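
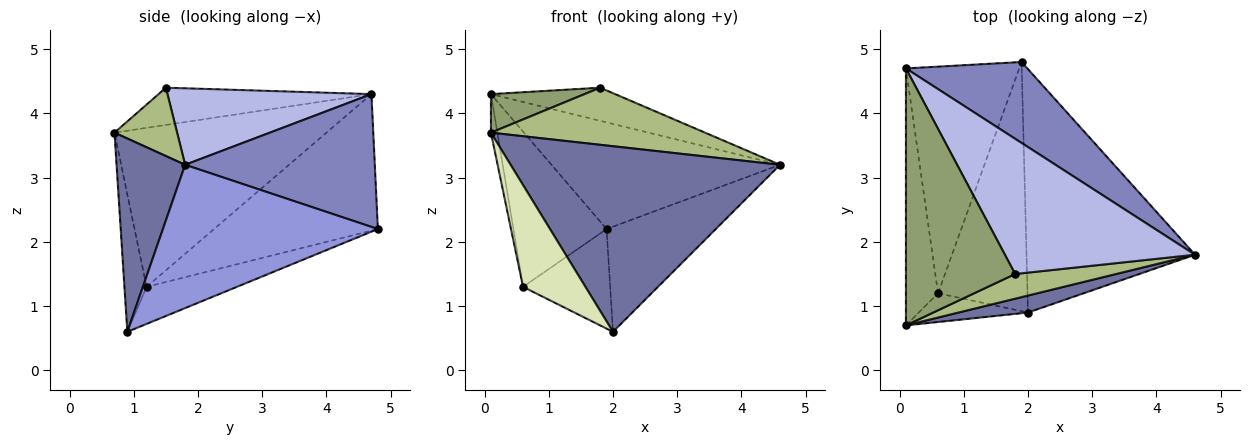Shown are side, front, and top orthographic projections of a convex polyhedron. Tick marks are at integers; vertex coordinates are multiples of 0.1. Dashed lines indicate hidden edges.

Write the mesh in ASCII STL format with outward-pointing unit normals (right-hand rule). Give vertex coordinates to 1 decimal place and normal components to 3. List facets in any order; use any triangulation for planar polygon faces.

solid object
 facet normal 0.246 -0.965 0.088
  outer loop
   vertex 2.0 0.9 0.6
   vertex 4.6 1.8 3.2
   vertex 0.1 0.7 3.7
  endloop
 endfacet
 facet normal 0.551 0.664 0.504
  outer loop
   vertex 1.9 4.8 2.2
   vertex 0.1 4.7 4.3
   vertex 4.6 1.8 3.2
  endloop
 endfacet
 facet normal 0.615 0.313 -0.724
  outer loop
   vertex 1.9 4.8 2.2
   vertex 4.6 1.8 3.2
   vertex 2.0 0.9 0.6
  endloop
 endfacet
 facet normal 0.364 0.222 0.905
  outer loop
   vertex 1.8 1.5 4.4
   vertex 4.6 1.8 3.2
   vertex 0.1 4.7 4.3
  endloop
 endfacet
 facet normal -0.320 -0.141 0.937
  outer loop
   vertex 1.8 1.5 4.4
   vertex 0.1 4.7 4.3
   vertex 0.1 0.7 3.7
  endloop
 endfacet
 facet normal 0.259 -0.886 0.383
  outer loop
   vertex 1.8 1.5 4.4
   vertex 0.1 0.7 3.7
   vertex 4.6 1.8 3.2
  endloop
 endfacet
 facet normal -0.980 0.030 -0.198
  outer loop
   vertex 0.6 1.2 1.3
   vertex 0.1 0.7 3.7
   vertex 0.1 4.7 4.3
  endloop
 endfacet
 facet normal -0.324 -0.911 -0.257
  outer loop
   vertex 0.6 1.2 1.3
   vertex 2.0 0.9 0.6
   vertex 0.1 0.7 3.7
  endloop
 endfacet
 facet normal -0.705 0.401 -0.585
  outer loop
   vertex 0.6 1.2 1.3
   vertex 0.1 4.7 4.3
   vertex 1.9 4.8 2.2
  endloop
 endfacet
 facet normal -0.359 0.346 -0.867
  outer loop
   vertex 0.6 1.2 1.3
   vertex 1.9 4.8 2.2
   vertex 2.0 0.9 0.6
  endloop
 endfacet
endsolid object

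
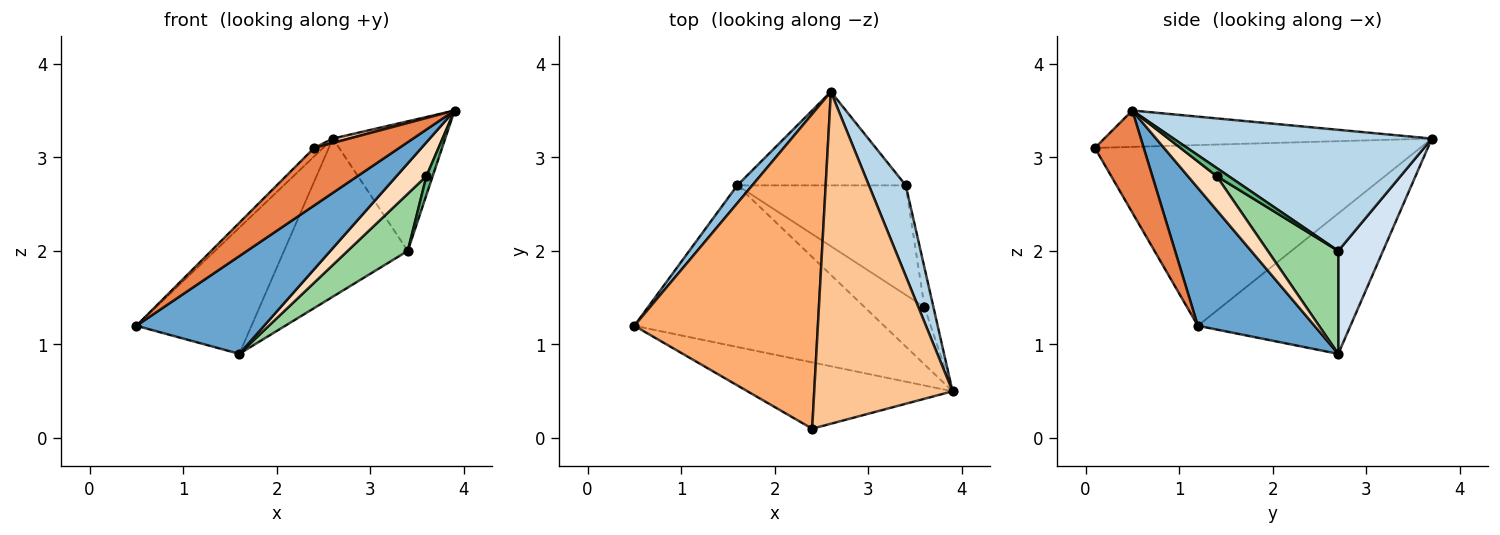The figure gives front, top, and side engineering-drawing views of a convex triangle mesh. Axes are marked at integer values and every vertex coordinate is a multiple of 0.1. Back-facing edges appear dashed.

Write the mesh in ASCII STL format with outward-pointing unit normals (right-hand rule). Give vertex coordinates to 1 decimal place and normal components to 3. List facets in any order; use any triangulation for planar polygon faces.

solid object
 facet normal 0.427 -0.468 -0.774
  outer loop
   vertex 1.6 2.7 0.9
   vertex 3.9 0.5 3.5
   vertex 0.5 1.2 1.2
  endloop
 endfacet
 facet normal -0.795 0.600 0.085
  outer loop
   vertex 1.6 2.7 0.9
   vertex 0.5 1.2 1.2
   vertex 2.6 3.7 3.2
  endloop
 endfacet
 facet normal 0.883 0.384 0.269
  outer loop
   vertex 3.4 2.7 2.0
   vertex 2.6 3.7 3.2
   vertex 3.9 0.5 3.5
  endloop
 endfacet
 facet normal 0.297 0.822 -0.486
  outer loop
   vertex 3.4 2.7 2.0
   vertex 1.6 2.7 0.9
   vertex 2.6 3.7 3.2
  endloop
 endfacet
 facet normal 0.352 -0.613 -0.707
  outer loop
   vertex 2.4 0.1 3.1
   vertex 0.5 1.2 1.2
   vertex 3.9 0.5 3.5
  endloop
 endfacet
 facet normal -0.701 0.019 0.713
  outer loop
   vertex 2.4 0.1 3.1
   vertex 2.6 3.7 3.2
   vertex 0.5 1.2 1.2
  endloop
 endfacet
 facet normal -0.254 -0.013 0.967
  outer loop
   vertex 2.4 0.1 3.1
   vertex 3.9 0.5 3.5
   vertex 2.6 3.7 3.2
  endloop
 endfacet
 facet normal 0.439 -0.456 -0.774
  outer loop
   vertex 3.6 1.4 2.8
   vertex 3.9 0.5 3.5
   vertex 1.6 2.7 0.9
  endloop
 endfacet
 facet normal 0.633 -0.333 -0.699
  outer loop
   vertex 3.6 1.4 2.8
   vertex 3.4 2.7 2.0
   vertex 3.9 0.5 3.5
  endloop
 endfacet
 facet normal 0.476 -0.406 -0.780
  outer loop
   vertex 3.6 1.4 2.8
   vertex 1.6 2.7 0.9
   vertex 3.4 2.7 2.0
  endloop
 endfacet
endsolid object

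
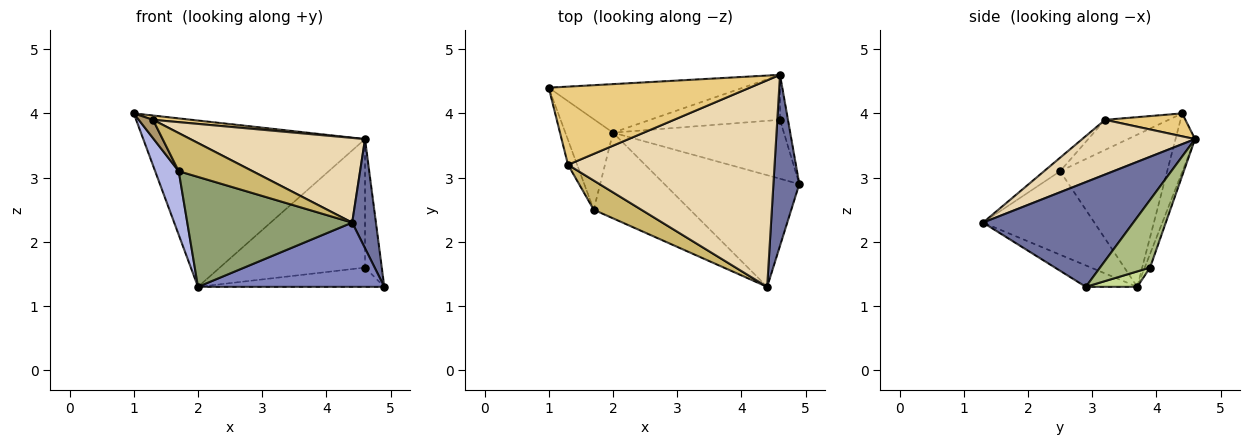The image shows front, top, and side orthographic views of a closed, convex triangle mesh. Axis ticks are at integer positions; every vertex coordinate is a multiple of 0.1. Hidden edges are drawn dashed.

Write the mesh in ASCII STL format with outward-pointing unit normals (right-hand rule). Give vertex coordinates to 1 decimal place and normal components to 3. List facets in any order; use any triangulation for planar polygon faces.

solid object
 facet normal 0.960 -0.152 0.237
  outer loop
   vertex 4.6 4.6 3.6
   vertex 4.4 1.3 2.3
   vertex 4.9 2.9 1.3
  endloop
 endfacet
 facet normal -0.136 -0.494 -0.859
  outer loop
   vertex 2.0 3.7 1.3
   vertex 4.9 2.9 1.3
   vertex 4.4 1.3 2.3
  endloop
 endfacet
 facet normal -0.084 0.957 -0.279
  outer loop
   vertex 2.0 3.7 1.3
   vertex 1.0 4.4 4.0
   vertex 4.6 4.6 3.6
  endloop
 endfacet
 facet normal -0.934 -0.205 -0.293
  outer loop
   vertex 1.7 2.5 3.1
   vertex 1.0 4.4 4.0
   vertex 2.0 3.7 1.3
  endloop
 endfacet
 facet normal -0.470 -0.696 -0.542
  outer loop
   vertex 1.7 2.5 3.1
   vertex 2.0 3.7 1.3
   vertex 4.4 1.3 2.3
  endloop
 endfacet
 facet normal 0.942 0.316 -0.111
  outer loop
   vertex 4.6 3.9 1.6
   vertex 4.6 4.6 3.6
   vertex 4.9 2.9 1.3
  endloop
 endfacet
 facet normal 0.085 0.310 -0.947
  outer loop
   vertex 4.6 3.9 1.6
   vertex 4.9 2.9 1.3
   vertex 2.0 3.7 1.3
  endloop
 endfacet
 facet normal -0.034 0.943 -0.330
  outer loop
   vertex 4.6 3.9 1.6
   vertex 2.0 3.7 1.3
   vertex 4.6 4.6 3.6
  endloop
 endfacet
 facet normal -0.936 -0.210 -0.284
  outer loop
   vertex 1.3 3.2 3.9
   vertex 1.0 4.4 4.0
   vertex 1.7 2.5 3.1
  endloop
 endfacet
 facet normal -0.170 -0.782 0.599
  outer loop
   vertex 1.3 3.2 3.9
   vertex 1.7 2.5 3.1
   vertex 4.4 1.3 2.3
  endloop
 endfacet
 facet normal 0.113 -0.054 0.992
  outer loop
   vertex 1.3 3.2 3.9
   vertex 4.6 4.6 3.6
   vertex 1.0 4.4 4.0
  endloop
 endfacet
 facet normal 0.238 -0.368 0.899
  outer loop
   vertex 1.3 3.2 3.9
   vertex 4.4 1.3 2.3
   vertex 4.6 4.6 3.6
  endloop
 endfacet
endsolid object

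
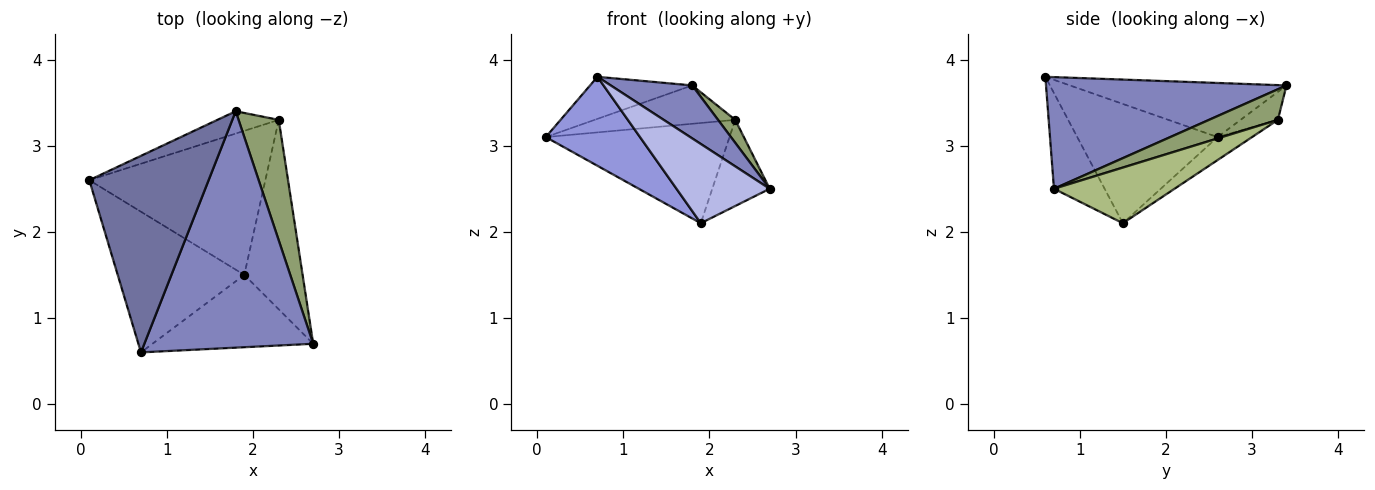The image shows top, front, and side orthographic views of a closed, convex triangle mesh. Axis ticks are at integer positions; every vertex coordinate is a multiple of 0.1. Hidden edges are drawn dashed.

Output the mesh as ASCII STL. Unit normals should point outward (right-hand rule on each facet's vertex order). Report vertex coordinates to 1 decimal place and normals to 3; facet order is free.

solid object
 facet normal -0.405 0.191 0.894
  outer loop
   vertex 0.7 0.6 3.8
   vertex 1.8 3.4 3.7
   vertex 0.1 2.6 3.1
  endloop
 endfacet
 facet normal 0.542 -0.184 0.820
  outer loop
   vertex 0.7 0.6 3.8
   vertex 2.7 0.7 2.5
   vertex 1.8 3.4 3.7
  endloop
 endfacet
 facet normal -0.623 -0.418 -0.661
  outer loop
   vertex 1.9 1.5 2.1
   vertex 0.7 0.6 3.8
   vertex 0.1 2.6 3.1
  endloop
 endfacet
 facet normal -0.372 -0.685 -0.626
  outer loop
   vertex 1.9 1.5 2.1
   vertex 2.7 0.7 2.5
   vertex 0.7 0.6 3.8
  endloop
 endfacet
 facet normal 0.599 -0.150 0.786
  outer loop
   vertex 2.3 3.3 3.3
   vertex 1.8 3.4 3.7
   vertex 2.7 0.7 2.5
  endloop
 endfacet
 facet normal 0.656 0.312 -0.687
  outer loop
   vertex 2.3 3.3 3.3
   vertex 2.7 0.7 2.5
   vertex 1.9 1.5 2.1
  endloop
 endfacet
 facet normal -0.224 0.843 -0.490
  outer loop
   vertex 2.3 3.3 3.3
   vertex 0.1 2.6 3.1
   vertex 1.8 3.4 3.7
  endloop
 endfacet
 facet normal -0.106 0.568 -0.816
  outer loop
   vertex 2.3 3.3 3.3
   vertex 1.9 1.5 2.1
   vertex 0.1 2.6 3.1
  endloop
 endfacet
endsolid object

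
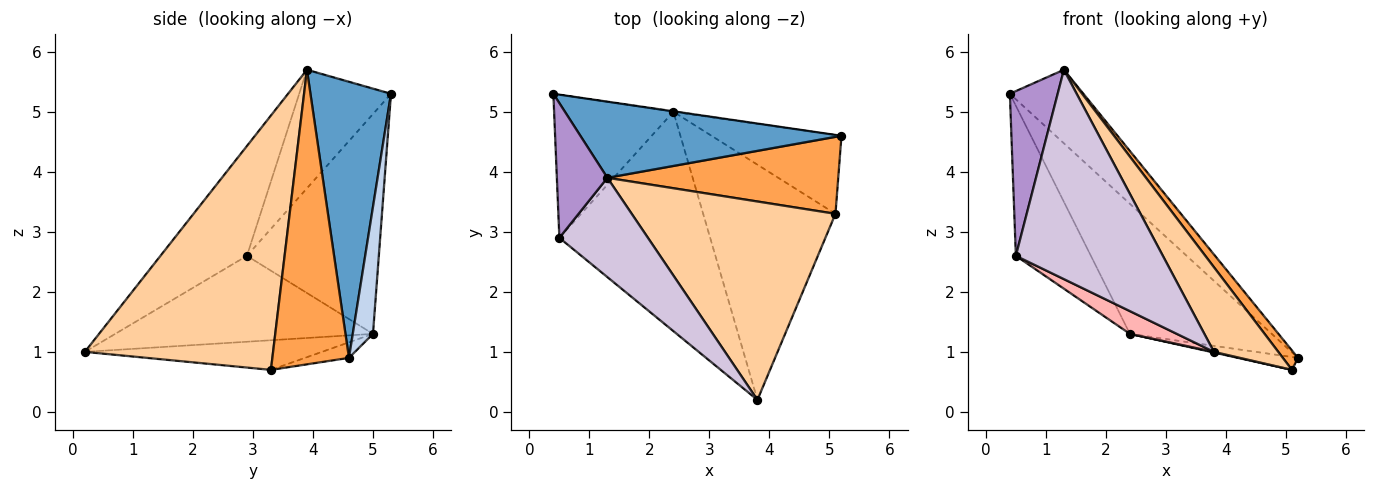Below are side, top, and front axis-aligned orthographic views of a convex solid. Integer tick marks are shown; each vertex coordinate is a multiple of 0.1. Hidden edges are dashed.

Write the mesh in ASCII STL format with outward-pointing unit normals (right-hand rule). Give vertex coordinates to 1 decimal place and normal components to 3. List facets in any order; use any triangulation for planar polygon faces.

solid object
 facet normal 0.605 0.553 0.573
  outer loop
   vertex 1.3 3.9 5.7
   vertex 5.2 4.6 0.9
   vertex 0.4 5.3 5.3
  endloop
 endfacet
 facet normal 0.141 0.990 -0.004
  outer loop
   vertex 2.4 5.0 1.3
   vertex 0.4 5.3 5.3
   vertex 5.2 4.6 0.9
  endloop
 endfacet
 facet normal 0.778 -0.154 0.610
  outer loop
   vertex 5.1 3.3 0.7
   vertex 5.2 4.6 0.9
   vertex 1.3 3.9 5.7
  endloop
 endfacet
 facet normal 0.754 -0.258 0.604
  outer loop
   vertex 5.1 3.3 0.7
   vertex 1.3 3.9 5.7
   vertex 3.8 0.2 1.0
  endloop
 endfacet
 facet normal -0.117 0.160 -0.980
  outer loop
   vertex 5.1 3.3 0.7
   vertex 2.4 5.0 1.3
   vertex 5.2 4.6 0.9
  endloop
 endfacet
 facet normal -0.219 -0.003 -0.976
  outer loop
   vertex 5.1 3.3 0.7
   vertex 3.8 0.2 1.0
   vertex 2.4 5.0 1.3
  endloop
 endfacet
 facet normal -0.786 0.447 -0.427
  outer loop
   vertex 0.5 2.9 2.6
   vertex 0.4 5.3 5.3
   vertex 2.4 5.0 1.3
  endloop
 endfacet
 facet normal -0.493 -0.090 -0.865
  outer loop
   vertex 0.5 2.9 2.6
   vertex 2.4 5.0 1.3
   vertex 3.8 0.2 1.0
  endloop
 endfacet
 facet normal -0.830 -0.432 0.354
  outer loop
   vertex 0.5 2.9 2.6
   vertex 1.3 3.9 5.7
   vertex 0.4 5.3 5.3
  endloop
 endfacet
 facet normal -0.469 -0.798 0.378
  outer loop
   vertex 0.5 2.9 2.6
   vertex 3.8 0.2 1.0
   vertex 1.3 3.9 5.7
  endloop
 endfacet
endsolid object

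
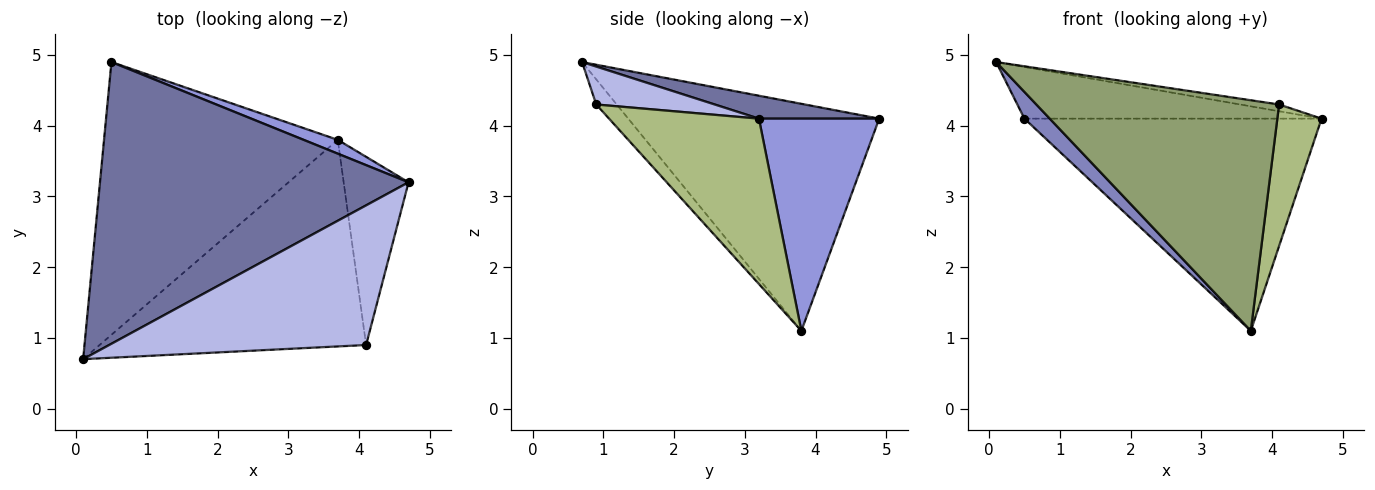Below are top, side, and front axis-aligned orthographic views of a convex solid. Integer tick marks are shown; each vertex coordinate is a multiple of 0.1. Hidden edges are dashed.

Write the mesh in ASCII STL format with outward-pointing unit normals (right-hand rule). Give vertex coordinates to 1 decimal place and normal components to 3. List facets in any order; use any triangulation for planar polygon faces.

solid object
 facet normal 0.073 0.180 0.981
  outer loop
   vertex 0.5 4.9 4.1
   vertex 0.1 0.7 4.9
   vertex 4.7 3.2 4.1
  endloop
 endfacet
 facet normal -0.695 -0.070 -0.716
  outer loop
   vertex 3.7 3.8 1.1
   vertex 0.1 0.7 4.9
   vertex 0.5 4.9 4.1
  endloop
 endfacet
 facet normal 0.375 0.925 0.060
  outer loop
   vertex 3.7 3.8 1.1
   vertex 0.5 4.9 4.1
   vertex 4.7 3.2 4.1
  endloop
 endfacet
 facet normal 0.146 0.048 0.988
  outer loop
   vertex 4.1 0.9 4.3
   vertex 4.7 3.2 4.1
   vertex 0.1 0.7 4.9
  endloop
 endfacet
 facet normal -0.063 -0.743 -0.666
  outer loop
   vertex 4.1 0.9 4.3
   vertex 0.1 0.7 4.9
   vertex 3.7 3.8 1.1
  endloop
 endfacet
 facet normal 0.898 -0.265 -0.352
  outer loop
   vertex 4.1 0.9 4.3
   vertex 3.7 3.8 1.1
   vertex 4.7 3.2 4.1
  endloop
 endfacet
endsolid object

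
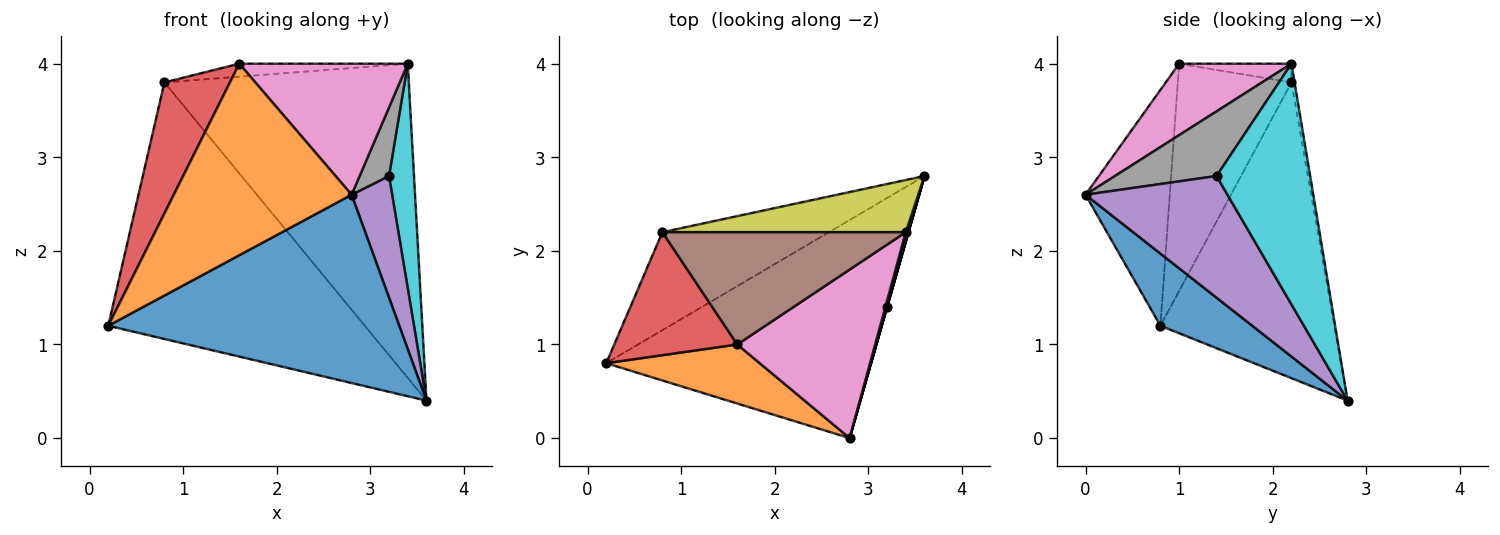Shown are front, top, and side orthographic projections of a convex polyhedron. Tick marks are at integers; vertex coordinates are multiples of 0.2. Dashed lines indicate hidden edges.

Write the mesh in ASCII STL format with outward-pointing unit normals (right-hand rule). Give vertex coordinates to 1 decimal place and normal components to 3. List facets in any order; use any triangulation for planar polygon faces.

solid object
 facet normal 0.202 -0.640 -0.741
  outer loop
   vertex 2.8 0.0 2.6
   vertex 0.2 0.8 1.2
   vertex 3.6 2.8 0.4
  endloop
 endfacet
 facet normal -0.412 -0.871 0.268
  outer loop
   vertex 1.6 1.0 4.0
   vertex 0.2 0.8 1.2
   vertex 2.8 0.0 2.6
  endloop
 endfacet
 facet normal -0.535 0.789 -0.301
  outer loop
   vertex 0.8 2.2 3.8
   vertex 3.6 2.8 0.4
   vertex 0.2 0.8 1.2
  endloop
 endfacet
 facet normal -0.784 -0.452 0.425
  outer loop
   vertex 0.8 2.2 3.8
   vertex 0.2 0.8 1.2
   vertex 1.6 1.0 4.0
  endloop
 endfacet
 facet normal 0.962 -0.275 0.000
  outer loop
   vertex 3.2 1.4 2.8
   vertex 2.8 0.0 2.6
   vertex 3.6 2.8 0.4
  endloop
 endfacet
 facet normal -0.076 0.114 0.991
  outer loop
   vertex 3.4 2.2 4.0
   vertex 0.8 2.2 3.8
   vertex 1.6 1.0 4.0
  endloop
 endfacet
 facet normal 0.379 -0.568 0.731
  outer loop
   vertex 3.4 2.2 4.0
   vertex 1.6 1.0 4.0
   vertex 2.8 0.0 2.6
  endloop
 endfacet
 facet normal 0.960 -0.278 0.025
  outer loop
   vertex 3.4 2.2 4.0
   vertex 2.8 0.0 2.6
   vertex 3.2 1.4 2.8
  endloop
 endfacet
 facet normal -0.013 0.986 0.164
  outer loop
   vertex 3.4 2.2 4.0
   vertex 3.6 2.8 0.4
   vertex 0.8 2.2 3.8
  endloop
 endfacet
 facet normal 0.966 -0.258 0.011
  outer loop
   vertex 3.4 2.2 4.0
   vertex 3.2 1.4 2.8
   vertex 3.6 2.8 0.4
  endloop
 endfacet
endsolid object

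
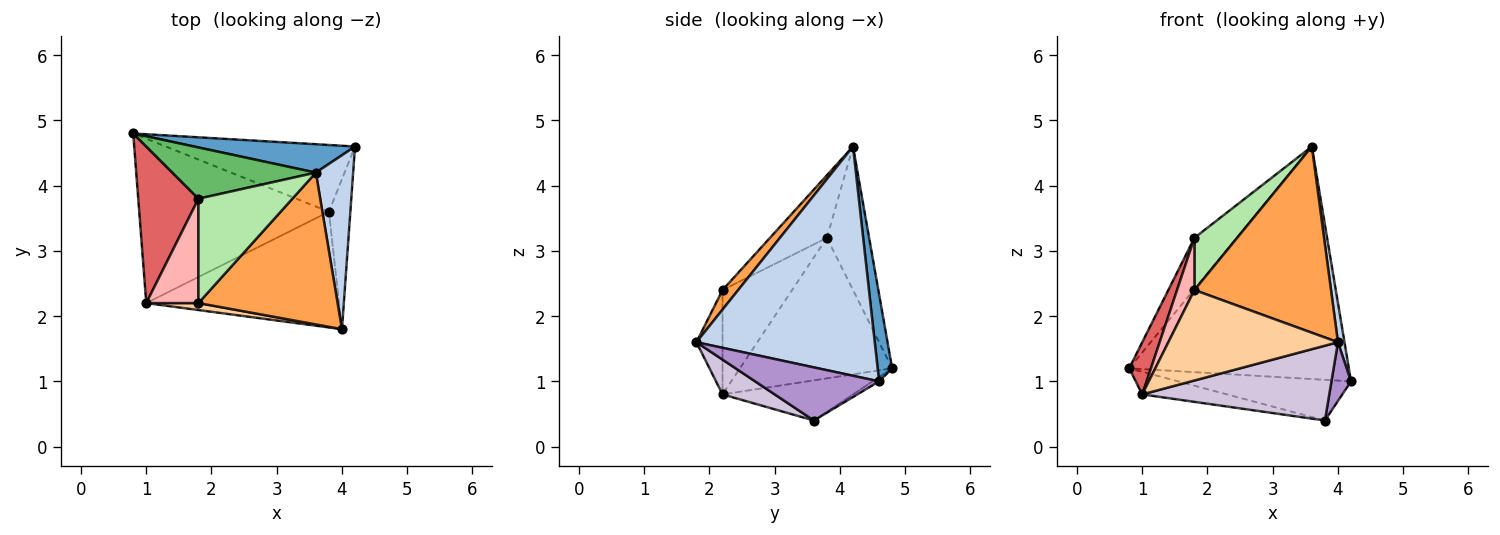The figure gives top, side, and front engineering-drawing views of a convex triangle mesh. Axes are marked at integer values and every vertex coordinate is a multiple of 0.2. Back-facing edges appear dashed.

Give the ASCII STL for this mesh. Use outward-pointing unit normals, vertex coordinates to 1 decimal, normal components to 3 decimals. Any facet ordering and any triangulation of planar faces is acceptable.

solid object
 facet normal 0.065 0.991 0.121
  outer loop
   vertex 3.6 4.2 4.6
   vertex 4.2 4.6 1.0
   vertex 0.8 4.8 1.2
  endloop
 endfacet
 facet normal 0.986 -0.036 0.160
  outer loop
   vertex 3.6 4.2 4.6
   vertex 4.0 1.8 1.6
   vertex 4.2 4.6 1.0
  endloop
 endfacet
 facet normal 0.089 -0.772 0.629
  outer loop
   vertex 1.8 2.2 2.4
   vertex 4.0 1.8 1.6
   vertex 3.6 4.2 4.6
  endloop
 endfacet
 facet normal -0.152 -0.986 0.076
  outer loop
   vertex 1.0 2.2 0.8
   vertex 4.0 1.8 1.6
   vertex 1.8 2.2 2.4
  endloop
 endfacet
 facet normal -0.577 0.577 0.577
  outer loop
   vertex 1.8 3.8 3.2
   vertex 3.6 4.2 4.6
   vertex 0.8 4.8 1.2
  endloop
 endfacet
 facet normal -0.512 -0.384 0.768
  outer loop
   vertex 1.8 3.8 3.2
   vertex 1.8 2.2 2.4
   vertex 3.6 4.2 4.6
  endloop
 endfacet
 facet normal -0.911 -0.130 0.391
  outer loop
   vertex 1.8 3.8 3.2
   vertex 0.8 4.8 1.2
   vertex 1.0 2.2 0.8
  endloop
 endfacet
 facet normal -0.873 -0.218 0.436
  outer loop
   vertex 1.8 3.8 3.2
   vertex 1.0 2.2 0.8
   vertex 1.8 2.2 2.4
  endloop
 endfacet
 facet normal 0.918 -0.145 -0.370
  outer loop
   vertex 3.8 3.6 0.4
   vertex 4.2 4.6 1.0
   vertex 4.0 1.8 1.6
  endloop
 endfacet
 facet normal 0.150 -0.537 -0.830
  outer loop
   vertex 3.8 3.6 0.4
   vertex 4.0 1.8 1.6
   vertex 1.0 2.2 0.8
  endloop
 endfacet
 facet normal -0.020 0.520 -0.854
  outer loop
   vertex 3.8 3.6 0.4
   vertex 0.8 4.8 1.2
   vertex 4.2 4.6 1.0
  endloop
 endfacet
 facet normal -0.205 0.133 -0.970
  outer loop
   vertex 3.8 3.6 0.4
   vertex 1.0 2.2 0.8
   vertex 0.8 4.8 1.2
  endloop
 endfacet
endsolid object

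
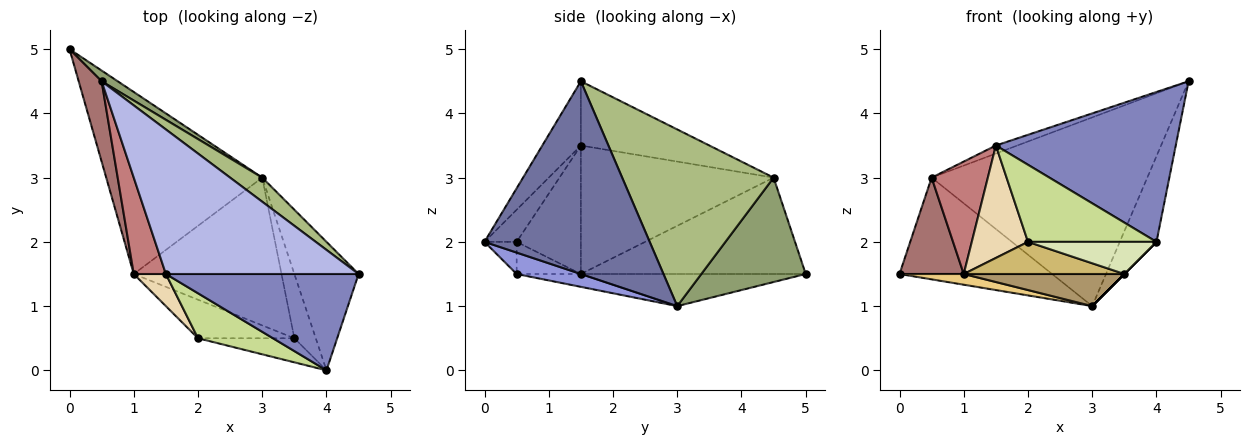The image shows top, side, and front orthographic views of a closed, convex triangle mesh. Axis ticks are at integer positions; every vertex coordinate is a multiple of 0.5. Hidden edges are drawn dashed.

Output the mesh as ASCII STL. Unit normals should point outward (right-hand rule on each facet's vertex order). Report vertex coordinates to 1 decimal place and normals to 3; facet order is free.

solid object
 facet normal 0.928 0.206 -0.309
  outer loop
   vertex 3.0 3.0 1.0
   vertex 4.5 1.5 4.5
   vertex 4.0 0.0 2.0
  endloop
 endfacet
 facet normal -0.177 -0.828 0.532
  outer loop
   vertex 1.5 1.5 3.5
   vertex 4.0 0.0 2.0
   vertex 4.5 1.5 4.5
  endloop
 endfacet
 facet normal 0.707 0.000 -0.707
  outer loop
   vertex 3.5 0.5 1.5
   vertex 3.0 3.0 1.0
   vertex 4.0 0.0 2.0
  endloop
 endfacet
 facet normal -0.316 0.053 0.947
  outer loop
   vertex 0.5 4.5 3.0
   vertex 1.5 1.5 3.5
   vertex 4.5 1.5 4.5
  endloop
 endfacet
 facet normal 0.563 0.822 0.087
  outer loop
   vertex 0.5 4.5 3.0
   vertex 3.0 3.0 1.0
   vertex 0.0 5.0 1.5
  endloop
 endfacet
 facet normal 0.572 0.814 0.104
  outer loop
   vertex 0.5 4.5 3.0
   vertex 4.5 1.5 4.5
   vertex 3.0 3.0 1.0
  endloop
 endfacet
 facet normal -0.211 -0.844 0.493
  outer loop
   vertex 2.0 0.5 2.0
   vertex 4.0 0.0 2.0
   vertex 1.5 1.5 3.5
  endloop
 endfacet
 facet normal -0.196 -0.784 -0.588
  outer loop
   vertex 2.0 0.5 2.0
   vertex 3.5 0.5 1.5
   vertex 4.0 0.0 2.0
  endloop
 endfacet
 facet normal -0.085 -0.212 -0.974
  outer loop
   vertex 1.0 1.5 1.5
   vertex 3.0 3.0 1.0
   vertex 3.5 0.5 1.5
  endloop
 endfacet
 facet normal -0.248 -0.620 -0.744
  outer loop
   vertex 1.0 1.5 1.5
   vertex 3.5 0.5 1.5
   vertex 2.0 0.5 2.0
  endloop
 endfacet
 facet normal -0.201 -0.058 -0.978
  outer loop
   vertex 1.0 1.5 1.5
   vertex 0.0 5.0 1.5
   vertex 3.0 3.0 1.0
  endloop
 endfacet
 facet normal -0.740 -0.647 0.185
  outer loop
   vertex 1.0 1.5 1.5
   vertex 2.0 0.5 2.0
   vertex 1.5 1.5 3.5
  endloop
 endfacet
 facet normal -0.937 -0.268 0.223
  outer loop
   vertex 1.0 1.5 1.5
   vertex 0.5 4.5 3.0
   vertex 0.0 5.0 1.5
  endloop
 endfacet
 facet normal -0.933 -0.272 0.233
  outer loop
   vertex 1.0 1.5 1.5
   vertex 1.5 1.5 3.5
   vertex 0.5 4.5 3.0
  endloop
 endfacet
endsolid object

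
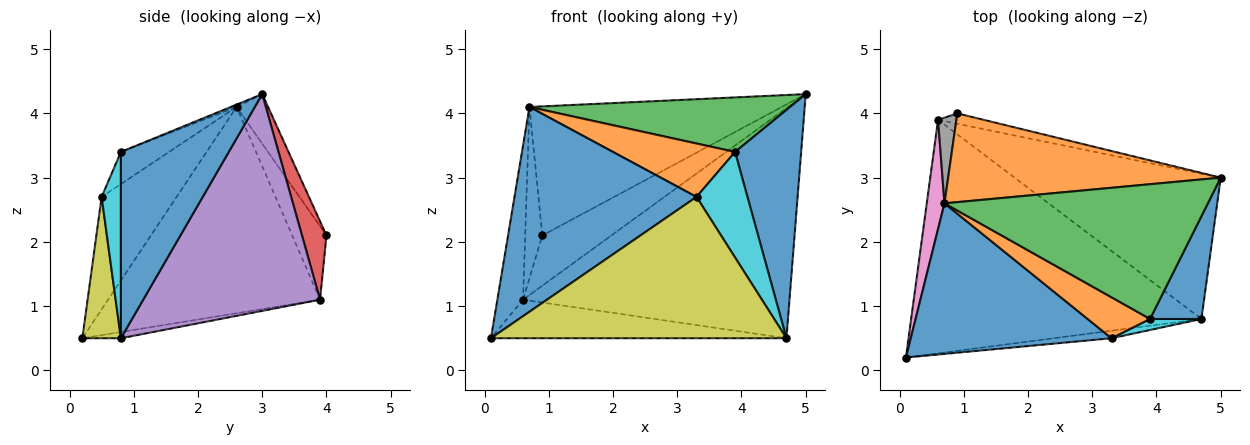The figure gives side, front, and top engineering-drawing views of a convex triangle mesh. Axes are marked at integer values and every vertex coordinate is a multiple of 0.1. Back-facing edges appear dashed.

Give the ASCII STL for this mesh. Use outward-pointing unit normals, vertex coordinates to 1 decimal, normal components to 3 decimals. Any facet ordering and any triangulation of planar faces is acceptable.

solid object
 facet normal 0.830 -0.509 0.229
  outer loop
   vertex 4.7 0.8 0.5
   vertex 5.0 3.0 4.3
   vertex 3.9 0.8 3.4
  endloop
 endfacet
 facet normal -0.102 0.820 0.564
  outer loop
   vertex 0.7 2.6 4.1
   vertex 5.0 3.0 4.3
   vertex 0.9 4.0 2.1
  endloop
 endfacet
 facet normal -0.008 -0.375 0.927
  outer loop
   vertex 0.7 2.6 4.1
   vertex 3.9 0.8 3.4
   vertex 5.0 3.0 4.3
  endloop
 endfacet
 facet normal 0.328 0.925 -0.191
  outer loop
   vertex 0.6 3.9 1.1
   vertex 0.9 4.0 2.1
   vertex 5.0 3.0 4.3
  endloop
 endfacet
 facet normal 0.489 0.737 -0.466
  outer loop
   vertex 0.6 3.9 1.1
   vertex 5.0 3.0 4.3
   vertex 4.7 0.8 0.5
  endloop
 endfacet
 facet normal -0.021 0.163 -0.986
  outer loop
   vertex 0.6 3.9 1.1
   vertex 4.7 0.8 0.5
   vertex 0.1 0.2 0.5
  endloop
 endfacet
 facet normal -0.989 0.120 0.085
  outer loop
   vertex 0.6 3.9 1.1
   vertex 0.1 0.2 0.5
   vertex 0.7 2.6 4.1
  endloop
 endfacet
 facet normal -0.873 0.436 0.218
  outer loop
   vertex 0.6 3.9 1.1
   vertex 0.7 2.6 4.1
   vertex 0.9 4.0 2.1
  endloop
 endfacet
 facet normal 0.129 -0.990 -0.053
  outer loop
   vertex 3.3 0.5 2.7
   vertex 0.1 0.2 0.5
   vertex 4.7 0.8 0.5
  endloop
 endfacet
 facet normal 0.352 -0.931 0.097
  outer loop
   vertex 3.3 0.5 2.7
   vertex 4.7 0.8 0.5
   vertex 3.9 0.8 3.4
  endloop
 endfacet
 facet normal -0.315 -0.765 0.562
  outer loop
   vertex 3.3 0.5 2.7
   vertex 0.7 2.6 4.1
   vertex 0.1 0.2 0.5
  endloop
 endfacet
 facet normal -0.299 -0.757 0.581
  outer loop
   vertex 3.3 0.5 2.7
   vertex 3.9 0.8 3.4
   vertex 0.7 2.6 4.1
  endloop
 endfacet
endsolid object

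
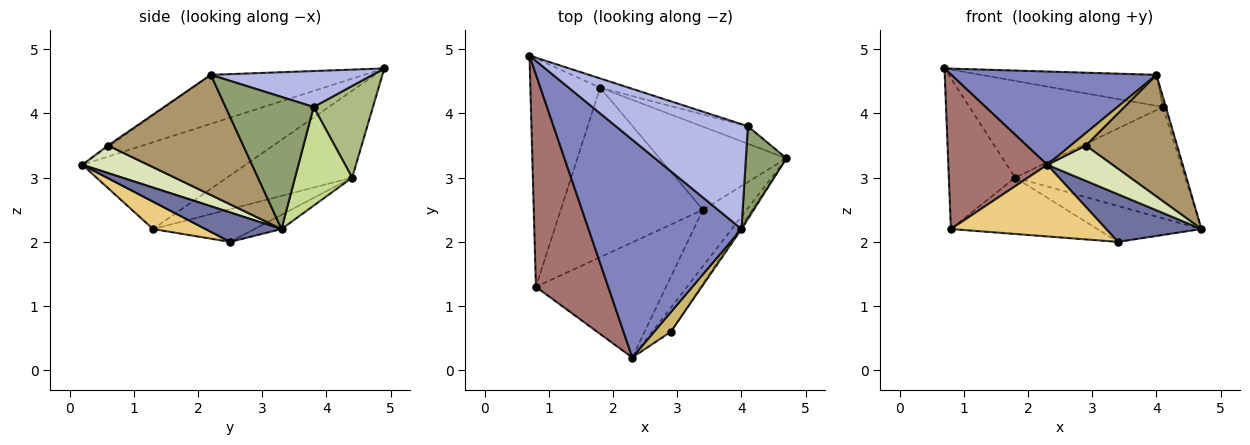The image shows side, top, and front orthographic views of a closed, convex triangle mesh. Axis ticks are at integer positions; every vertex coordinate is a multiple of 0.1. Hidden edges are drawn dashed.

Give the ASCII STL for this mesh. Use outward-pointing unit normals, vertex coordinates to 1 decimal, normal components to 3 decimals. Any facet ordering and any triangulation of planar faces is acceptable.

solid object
 facet normal 0.457 -0.573 -0.680
  outer loop
   vertex 3.4 2.5 2.0
   vertex 4.7 3.3 2.2
   vertex 2.3 0.2 3.2
  endloop
 endfacet
 facet normal -0.282 -0.378 0.882
  outer loop
   vertex 4.0 2.2 4.6
   vertex 0.7 4.9 4.7
   vertex 2.3 0.2 3.2
  endloop
 endfacet
 facet normal -0.102 0.394 -0.913
  outer loop
   vertex 1.8 4.4 3.0
   vertex 4.7 3.3 2.2
   vertex 3.4 2.5 2.0
  endloop
 endfacet
 facet normal 0.252 0.274 0.928
  outer loop
   vertex 4.1 3.8 4.1
   vertex 0.7 4.9 4.7
   vertex 4.0 2.2 4.6
  endloop
 endfacet
 facet normal 0.955 0.032 0.293
  outer loop
   vertex 4.1 3.8 4.1
   vertex 4.0 2.2 4.6
   vertex 4.7 3.3 2.2
  endloop
 endfacet
 facet normal 0.292 0.952 -0.091
  outer loop
   vertex 4.1 3.8 4.1
   vertex 1.8 4.4 3.0
   vertex 0.7 4.9 4.7
  endloop
 endfacet
 facet normal 0.315 0.938 -0.147
  outer loop
   vertex 4.1 3.8 4.1
   vertex 4.7 3.3 2.2
   vertex 1.8 4.4 3.0
  endloop
 endfacet
 facet normal 0.640 -0.635 -0.433
  outer loop
   vertex 2.9 0.6 3.5
   vertex 2.3 0.2 3.2
   vertex 4.7 3.3 2.2
  endloop
 endfacet
 facet normal 0.829 -0.560 -0.015
  outer loop
   vertex 2.9 0.6 3.5
   vertex 4.7 3.3 2.2
   vertex 4.0 2.2 4.6
  endloop
 endfacet
 facet normal -0.065 -0.535 0.843
  outer loop
   vertex 2.9 0.6 3.5
   vertex 4.0 2.2 4.6
   vertex 2.3 0.2 3.2
  endloop
 endfacet
 facet normal 0.176 -0.520 -0.836
  outer loop
   vertex 0.8 1.3 2.2
   vertex 3.4 2.5 2.0
   vertex 2.3 0.2 3.2
  endloop
 endfacet
 facet normal -0.214 0.308 -0.927
  outer loop
   vertex 0.8 1.3 2.2
   vertex 1.8 4.4 3.0
   vertex 3.4 2.5 2.0
  endloop
 endfacet
 facet normal -0.696 -0.422 0.580
  outer loop
   vertex 0.8 1.3 2.2
   vertex 2.3 0.2 3.2
   vertex 0.7 4.9 4.7
  endloop
 endfacet
 facet normal -0.721 0.382 -0.579
  outer loop
   vertex 0.8 1.3 2.2
   vertex 0.7 4.9 4.7
   vertex 1.8 4.4 3.0
  endloop
 endfacet
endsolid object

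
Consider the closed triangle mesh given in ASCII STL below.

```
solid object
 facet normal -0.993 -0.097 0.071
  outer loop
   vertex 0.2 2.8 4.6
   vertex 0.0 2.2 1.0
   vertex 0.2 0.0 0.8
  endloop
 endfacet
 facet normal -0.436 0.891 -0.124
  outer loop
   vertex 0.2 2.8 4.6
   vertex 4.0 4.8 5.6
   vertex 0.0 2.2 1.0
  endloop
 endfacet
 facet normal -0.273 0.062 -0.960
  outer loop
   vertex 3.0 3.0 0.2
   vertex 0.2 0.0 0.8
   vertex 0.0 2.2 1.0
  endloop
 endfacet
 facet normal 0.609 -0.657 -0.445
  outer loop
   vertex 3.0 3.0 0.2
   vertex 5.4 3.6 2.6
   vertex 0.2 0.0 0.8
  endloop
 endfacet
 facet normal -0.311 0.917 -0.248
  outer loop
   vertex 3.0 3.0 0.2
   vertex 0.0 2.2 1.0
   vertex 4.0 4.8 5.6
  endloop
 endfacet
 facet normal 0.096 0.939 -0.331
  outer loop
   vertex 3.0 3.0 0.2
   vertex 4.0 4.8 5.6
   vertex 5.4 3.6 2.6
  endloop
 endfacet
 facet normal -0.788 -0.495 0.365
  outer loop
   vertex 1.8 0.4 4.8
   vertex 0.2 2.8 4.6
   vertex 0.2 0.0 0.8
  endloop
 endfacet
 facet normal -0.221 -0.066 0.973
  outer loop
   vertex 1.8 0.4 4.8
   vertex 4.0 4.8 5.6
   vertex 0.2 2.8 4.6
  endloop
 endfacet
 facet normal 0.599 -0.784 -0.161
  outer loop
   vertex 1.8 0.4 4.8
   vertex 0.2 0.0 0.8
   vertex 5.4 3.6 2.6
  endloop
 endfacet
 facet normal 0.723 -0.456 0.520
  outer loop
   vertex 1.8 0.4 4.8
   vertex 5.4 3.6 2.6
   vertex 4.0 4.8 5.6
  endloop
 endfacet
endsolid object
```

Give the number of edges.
15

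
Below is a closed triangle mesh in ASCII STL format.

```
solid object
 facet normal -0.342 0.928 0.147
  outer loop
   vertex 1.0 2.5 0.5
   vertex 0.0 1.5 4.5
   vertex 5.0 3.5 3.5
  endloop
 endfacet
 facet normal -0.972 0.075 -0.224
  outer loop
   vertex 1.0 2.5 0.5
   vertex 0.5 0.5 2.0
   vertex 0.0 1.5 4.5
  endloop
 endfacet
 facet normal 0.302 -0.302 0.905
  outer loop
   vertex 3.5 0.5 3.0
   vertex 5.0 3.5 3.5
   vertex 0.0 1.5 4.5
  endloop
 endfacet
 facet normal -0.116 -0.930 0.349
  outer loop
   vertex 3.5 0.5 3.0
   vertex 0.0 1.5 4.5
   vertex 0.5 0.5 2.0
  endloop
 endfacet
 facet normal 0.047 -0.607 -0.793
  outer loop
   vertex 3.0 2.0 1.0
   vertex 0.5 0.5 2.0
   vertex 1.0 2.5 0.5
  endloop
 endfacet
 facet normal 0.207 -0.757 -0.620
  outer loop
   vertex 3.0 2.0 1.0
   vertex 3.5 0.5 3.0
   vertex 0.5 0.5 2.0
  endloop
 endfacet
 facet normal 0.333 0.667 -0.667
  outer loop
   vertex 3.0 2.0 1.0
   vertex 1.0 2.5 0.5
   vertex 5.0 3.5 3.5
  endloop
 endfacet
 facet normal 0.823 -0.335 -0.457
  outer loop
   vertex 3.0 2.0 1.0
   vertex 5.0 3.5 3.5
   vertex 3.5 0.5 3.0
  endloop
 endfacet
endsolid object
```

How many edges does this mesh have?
12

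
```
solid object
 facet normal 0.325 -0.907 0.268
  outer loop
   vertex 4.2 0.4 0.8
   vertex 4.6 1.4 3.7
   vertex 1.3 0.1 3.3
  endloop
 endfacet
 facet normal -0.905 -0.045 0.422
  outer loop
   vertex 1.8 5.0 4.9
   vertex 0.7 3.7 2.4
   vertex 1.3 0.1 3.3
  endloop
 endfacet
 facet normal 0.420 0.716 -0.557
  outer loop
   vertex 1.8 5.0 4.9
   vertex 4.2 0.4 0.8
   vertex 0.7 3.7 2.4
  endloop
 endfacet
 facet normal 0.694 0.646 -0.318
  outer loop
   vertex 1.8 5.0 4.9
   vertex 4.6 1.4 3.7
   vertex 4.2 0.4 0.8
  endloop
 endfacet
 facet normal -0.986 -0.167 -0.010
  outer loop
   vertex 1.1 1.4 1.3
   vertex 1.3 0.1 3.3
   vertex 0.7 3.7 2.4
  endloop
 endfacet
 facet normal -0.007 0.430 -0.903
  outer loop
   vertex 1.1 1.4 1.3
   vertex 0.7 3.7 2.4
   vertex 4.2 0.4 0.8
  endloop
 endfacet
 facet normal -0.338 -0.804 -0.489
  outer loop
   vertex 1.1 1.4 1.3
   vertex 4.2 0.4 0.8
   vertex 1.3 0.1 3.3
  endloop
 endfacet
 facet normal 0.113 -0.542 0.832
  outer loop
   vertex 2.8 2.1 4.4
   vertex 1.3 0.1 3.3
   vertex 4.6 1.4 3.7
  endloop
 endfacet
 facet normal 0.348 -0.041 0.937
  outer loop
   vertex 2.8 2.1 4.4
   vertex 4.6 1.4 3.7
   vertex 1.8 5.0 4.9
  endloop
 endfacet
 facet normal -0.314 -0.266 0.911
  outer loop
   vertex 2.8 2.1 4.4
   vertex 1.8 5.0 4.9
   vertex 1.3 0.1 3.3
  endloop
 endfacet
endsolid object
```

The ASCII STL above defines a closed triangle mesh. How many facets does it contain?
10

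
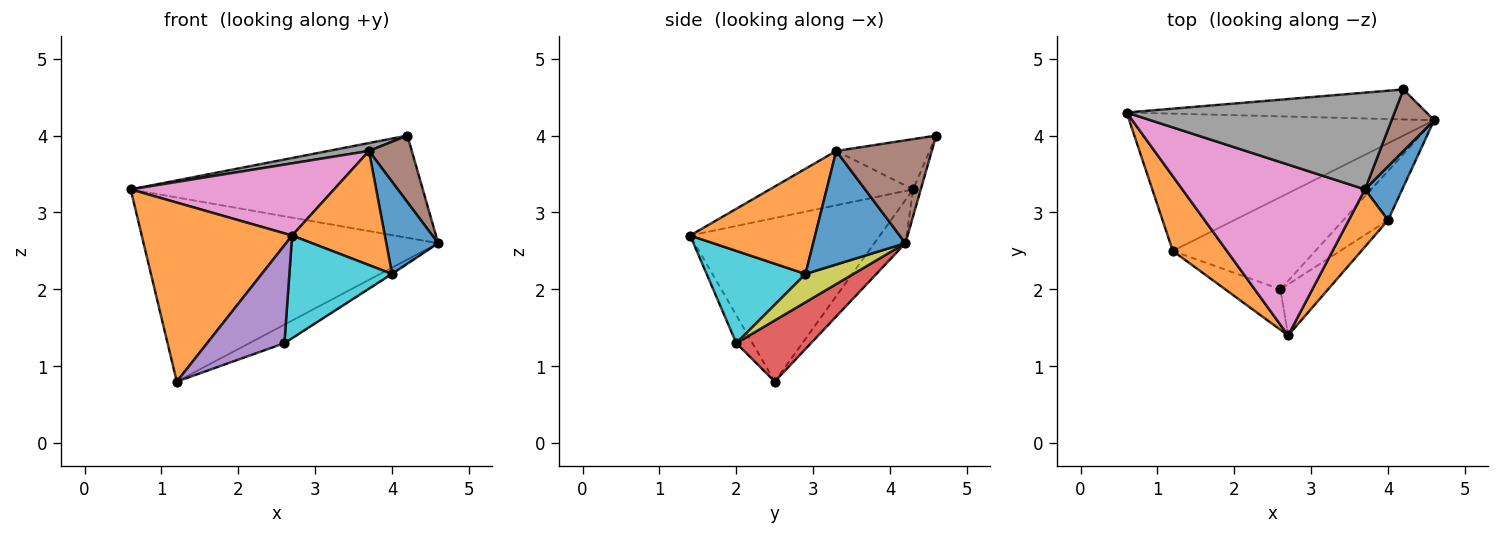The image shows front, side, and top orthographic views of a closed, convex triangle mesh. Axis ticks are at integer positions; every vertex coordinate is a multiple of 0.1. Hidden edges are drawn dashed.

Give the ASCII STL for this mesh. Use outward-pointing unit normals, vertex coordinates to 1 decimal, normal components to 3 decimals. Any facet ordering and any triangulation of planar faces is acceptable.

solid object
 facet normal -0.084 0.799 -0.595
  outer loop
   vertex 1.2 2.5 0.8
   vertex 0.6 4.3 3.3
   vertex 4.6 4.2 2.6
  endloop
 endfacet
 facet normal -0.759 -0.601 0.251
  outer loop
   vertex 1.2 2.5 0.8
   vertex 2.7 1.4 2.7
   vertex 0.6 4.3 3.3
  endloop
 endfacet
 facet normal -0.025 0.959 -0.281
  outer loop
   vertex 4.2 4.6 4.0
   vertex 4.6 4.2 2.6
   vertex 0.6 4.3 3.3
  endloop
 endfacet
 facet normal 0.388 0.182 -0.904
  outer loop
   vertex 2.6 2.0 1.3
   vertex 1.2 2.5 0.8
   vertex 4.6 4.2 2.6
  endloop
 endfacet
 facet normal -0.190 -0.907 -0.375
  outer loop
   vertex 2.6 2.0 1.3
   vertex 2.7 1.4 2.7
   vertex 1.2 2.5 0.8
  endloop
 endfacet
 facet normal 0.854 -0.383 0.353
  outer loop
   vertex 3.7 3.3 3.8
   vertex 4.6 4.2 2.6
   vertex 4.2 4.6 4.0
  endloop
 endfacet
 facet normal -0.264 -0.375 0.888
  outer loop
   vertex 3.7 3.3 3.8
   vertex 0.6 4.3 3.3
   vertex 2.7 1.4 2.7
  endloop
 endfacet
 facet normal -0.184 -0.080 0.980
  outer loop
   vertex 3.7 3.3 3.8
   vertex 4.2 4.6 4.0
   vertex 0.6 4.3 3.3
  endloop
 endfacet
 facet normal 0.535 0.013 -0.845
  outer loop
   vertex 4.0 2.9 2.2
   vertex 2.6 2.0 1.3
   vertex 4.6 4.2 2.6
  endloop
 endfacet
 facet normal 0.653 -0.678 -0.337
  outer loop
   vertex 4.0 2.9 2.2
   vertex 2.7 1.4 2.7
   vertex 2.6 2.0 1.3
  endloop
 endfacet
 facet normal 0.838 -0.471 0.275
  outer loop
   vertex 4.0 2.9 2.2
   vertex 4.6 4.2 2.6
   vertex 3.7 3.3 3.8
  endloop
 endfacet
 facet normal 0.769 -0.571 0.287
  outer loop
   vertex 4.0 2.9 2.2
   vertex 3.7 3.3 3.8
   vertex 2.7 1.4 2.7
  endloop
 endfacet
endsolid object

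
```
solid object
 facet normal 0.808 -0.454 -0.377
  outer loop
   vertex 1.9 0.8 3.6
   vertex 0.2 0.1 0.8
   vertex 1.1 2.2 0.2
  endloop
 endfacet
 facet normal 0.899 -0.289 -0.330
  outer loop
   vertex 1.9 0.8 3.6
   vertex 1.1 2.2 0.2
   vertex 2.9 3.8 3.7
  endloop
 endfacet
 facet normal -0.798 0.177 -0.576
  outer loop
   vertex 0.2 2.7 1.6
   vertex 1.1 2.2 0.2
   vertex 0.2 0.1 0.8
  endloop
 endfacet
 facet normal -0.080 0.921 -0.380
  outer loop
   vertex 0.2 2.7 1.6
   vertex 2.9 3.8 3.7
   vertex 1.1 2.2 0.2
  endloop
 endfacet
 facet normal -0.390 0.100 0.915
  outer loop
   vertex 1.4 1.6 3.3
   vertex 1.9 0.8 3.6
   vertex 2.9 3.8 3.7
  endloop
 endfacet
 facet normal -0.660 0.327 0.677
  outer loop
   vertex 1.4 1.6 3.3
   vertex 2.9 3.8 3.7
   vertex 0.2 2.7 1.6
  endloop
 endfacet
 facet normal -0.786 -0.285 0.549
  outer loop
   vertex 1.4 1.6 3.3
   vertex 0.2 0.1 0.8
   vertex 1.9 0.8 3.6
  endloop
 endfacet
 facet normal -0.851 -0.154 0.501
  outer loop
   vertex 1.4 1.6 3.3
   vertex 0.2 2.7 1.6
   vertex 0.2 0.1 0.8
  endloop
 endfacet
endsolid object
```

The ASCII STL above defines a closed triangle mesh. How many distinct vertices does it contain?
6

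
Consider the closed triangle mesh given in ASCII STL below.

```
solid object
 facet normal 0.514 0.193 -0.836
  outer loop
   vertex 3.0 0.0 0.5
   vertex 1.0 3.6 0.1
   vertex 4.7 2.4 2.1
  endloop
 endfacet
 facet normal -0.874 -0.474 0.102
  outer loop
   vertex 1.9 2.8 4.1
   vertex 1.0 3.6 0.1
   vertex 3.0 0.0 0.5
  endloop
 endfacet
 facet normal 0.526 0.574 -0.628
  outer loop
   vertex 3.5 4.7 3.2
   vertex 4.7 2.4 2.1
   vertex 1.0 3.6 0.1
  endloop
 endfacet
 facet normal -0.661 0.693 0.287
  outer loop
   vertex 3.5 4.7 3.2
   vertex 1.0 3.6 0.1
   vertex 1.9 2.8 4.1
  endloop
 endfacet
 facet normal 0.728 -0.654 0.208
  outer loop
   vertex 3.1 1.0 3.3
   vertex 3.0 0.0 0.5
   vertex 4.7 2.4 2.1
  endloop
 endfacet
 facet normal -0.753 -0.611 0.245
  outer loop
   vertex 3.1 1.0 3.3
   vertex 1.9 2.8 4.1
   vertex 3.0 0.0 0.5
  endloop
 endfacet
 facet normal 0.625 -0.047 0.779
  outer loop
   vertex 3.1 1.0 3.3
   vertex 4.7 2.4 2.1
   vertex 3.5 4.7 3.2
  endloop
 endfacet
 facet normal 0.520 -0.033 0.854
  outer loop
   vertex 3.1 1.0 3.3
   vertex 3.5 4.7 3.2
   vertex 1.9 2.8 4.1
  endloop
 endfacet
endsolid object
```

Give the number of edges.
12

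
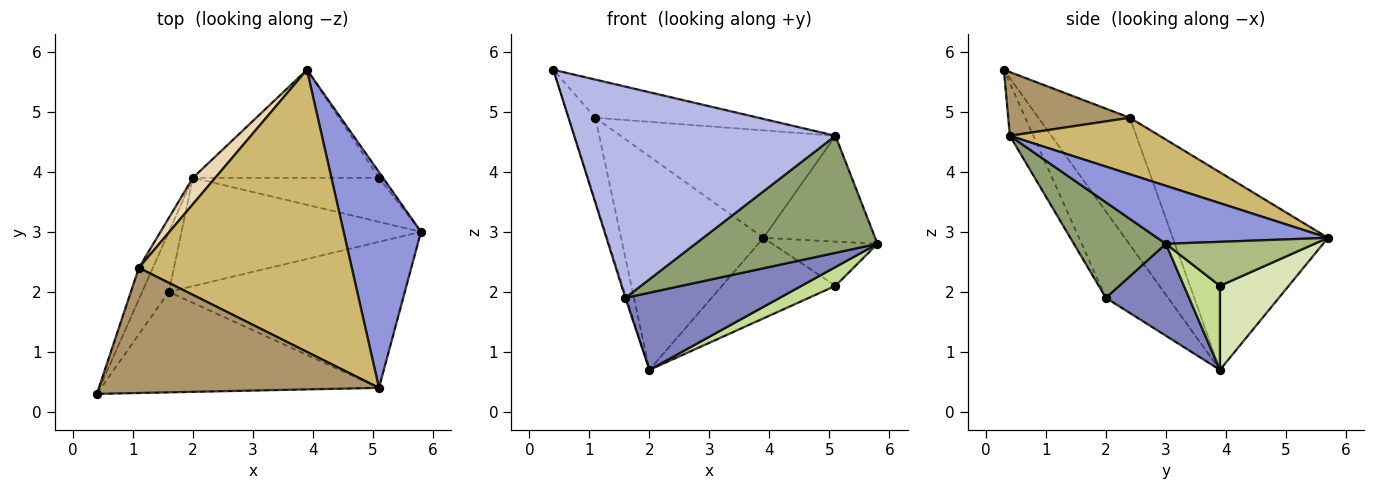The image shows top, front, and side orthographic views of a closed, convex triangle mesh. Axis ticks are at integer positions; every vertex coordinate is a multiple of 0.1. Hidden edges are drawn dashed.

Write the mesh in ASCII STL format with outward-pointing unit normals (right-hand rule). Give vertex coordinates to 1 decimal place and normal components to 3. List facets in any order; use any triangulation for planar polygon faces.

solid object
 facet normal -0.955 0.015 -0.295
  outer loop
   vertex 1.6 2.0 1.9
   vertex 0.4 0.3 5.7
   vertex 2.0 3.9 0.7
  endloop
 endfacet
 facet normal 0.298 -0.554 -0.777
  outer loop
   vertex 1.6 2.0 1.9
   vertex 2.0 3.9 0.7
   vertex 5.8 3.0 2.8
  endloop
 endfacet
 facet normal 0.558 0.365 0.745
  outer loop
   vertex 5.1 0.4 4.6
   vertex 5.8 3.0 2.8
   vertex 3.9 5.7 2.9
  endloop
 endfacet
 facet normal -0.081 -0.900 -0.428
  outer loop
   vertex 5.1 0.4 4.6
   vertex 0.4 0.3 5.7
   vertex 1.6 2.0 1.9
  endloop
 endfacet
 facet normal 0.301 -0.596 -0.744
  outer loop
   vertex 5.1 0.4 4.6
   vertex 1.6 2.0 1.9
   vertex 5.8 3.0 2.8
  endloop
 endfacet
 facet normal 0.814 0.576 -0.074
  outer loop
   vertex 5.1 3.9 2.1
   vertex 3.9 5.7 2.9
   vertex 5.8 3.0 2.8
  endloop
 endfacet
 facet normal 0.384 -0.362 -0.849
  outer loop
   vertex 5.1 3.9 2.1
   vertex 5.8 3.0 2.8
   vertex 2.0 3.9 0.7
  endloop
 endfacet
 facet normal 0.340 0.562 -0.754
  outer loop
   vertex 5.1 3.9 2.1
   vertex 2.0 3.9 0.7
   vertex 3.9 5.7 2.9
  endloop
 endfacet
 facet normal 0.213 0.285 0.935
  outer loop
   vertex 1.1 2.4 4.9
   vertex 0.4 0.3 5.7
   vertex 5.1 0.4 4.6
  endloop
 endfacet
 facet normal 0.241 0.345 0.907
  outer loop
   vertex 1.1 2.4 4.9
   vertex 5.1 0.4 4.6
   vertex 3.9 5.7 2.9
  endloop
 endfacet
 facet normal -0.955 0.278 -0.105
  outer loop
   vertex 1.1 2.4 4.9
   vertex 2.0 3.9 0.7
   vertex 0.4 0.3 5.7
  endloop
 endfacet
 facet normal -0.734 0.674 0.083
  outer loop
   vertex 1.1 2.4 4.9
   vertex 3.9 5.7 2.9
   vertex 2.0 3.9 0.7
  endloop
 endfacet
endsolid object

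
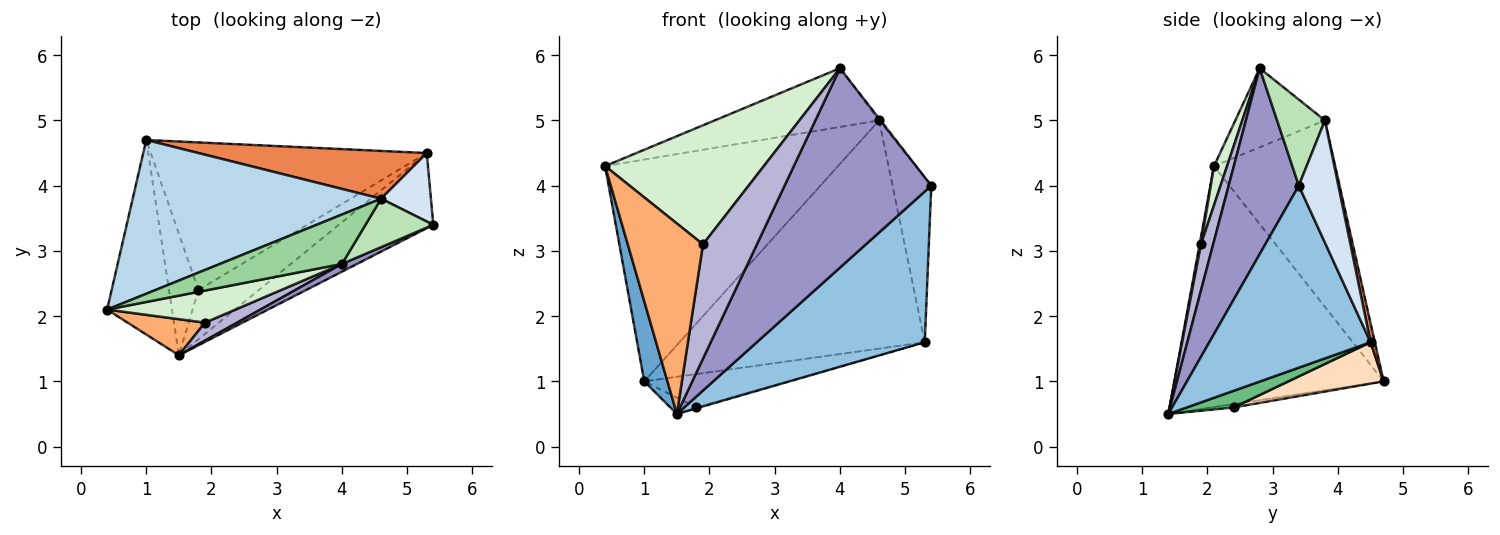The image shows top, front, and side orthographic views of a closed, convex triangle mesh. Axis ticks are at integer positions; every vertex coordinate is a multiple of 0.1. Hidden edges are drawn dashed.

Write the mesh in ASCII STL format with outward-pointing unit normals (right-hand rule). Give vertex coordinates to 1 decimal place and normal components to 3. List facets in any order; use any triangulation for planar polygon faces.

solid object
 facet normal -0.960 -0.106 -0.258
  outer loop
   vertex 1.5 1.4 0.5
   vertex 0.4 2.1 4.3
   vertex 1.0 4.7 1.0
  endloop
 endfacet
 facet normal 0.652 -0.679 -0.338
  outer loop
   vertex 5.3 4.5 1.6
   vertex 5.4 3.4 4.0
   vertex 1.5 1.4 0.5
  endloop
 endfacet
 facet normal -0.393 0.756 0.524
  outer loop
   vertex 4.6 3.8 5.0
   vertex 1.0 4.7 1.0
   vertex 0.4 2.1 4.3
  endloop
 endfacet
 facet normal 0.686 0.672 0.280
  outer loop
   vertex 4.6 3.8 5.0
   vertex 5.4 3.4 4.0
   vertex 5.3 4.5 1.6
  endloop
 endfacet
 facet normal 0.017 0.979 0.205
  outer loop
   vertex 4.6 3.8 5.0
   vertex 5.3 4.5 1.6
   vertex 1.0 4.7 1.0
  endloop
 endfacet
 facet normal 0.018 -0.982 0.186
  outer loop
   vertex 1.9 1.9 3.1
   vertex 0.4 2.1 4.3
   vertex 1.5 1.4 0.5
  endloop
 endfacet
 facet normal -0.112 0.132 -0.985
  outer loop
   vertex 1.8 2.4 0.6
   vertex 1.5 1.4 0.5
   vertex 1.0 4.7 1.0
  endloop
 endfacet
 facet normal 0.145 0.218 -0.965
  outer loop
   vertex 1.8 2.4 0.6
   vertex 1.0 4.7 1.0
   vertex 5.3 4.5 1.6
  endloop
 endfacet
 facet normal 0.265 0.017 -0.964
  outer loop
   vertex 1.8 2.4 0.6
   vertex 5.3 4.5 1.6
   vertex 1.5 1.4 0.5
  endloop
 endfacet
 facet normal -0.385 0.706 0.594
  outer loop
   vertex 4.0 2.8 5.8
   vertex 4.6 3.8 5.0
   vertex 0.4 2.1 4.3
  endloop
 endfacet
 facet normal 0.785 0.024 0.619
  outer loop
   vertex 4.0 2.8 5.8
   vertex 5.4 3.4 4.0
   vertex 4.6 3.8 5.0
  endloop
 endfacet
 facet normal 0.079 -0.963 0.259
  outer loop
   vertex 4.0 2.8 5.8
   vertex 0.4 2.1 4.3
   vertex 1.9 1.9 3.1
  endloop
 endfacet
 facet normal 0.431 -0.902 0.035
  outer loop
   vertex 4.0 2.8 5.8
   vertex 1.5 1.4 0.5
   vertex 5.4 3.4 4.0
  endloop
 endfacet
 facet normal 0.218 -0.964 0.152
  outer loop
   vertex 4.0 2.8 5.8
   vertex 1.9 1.9 3.1
   vertex 1.5 1.4 0.5
  endloop
 endfacet
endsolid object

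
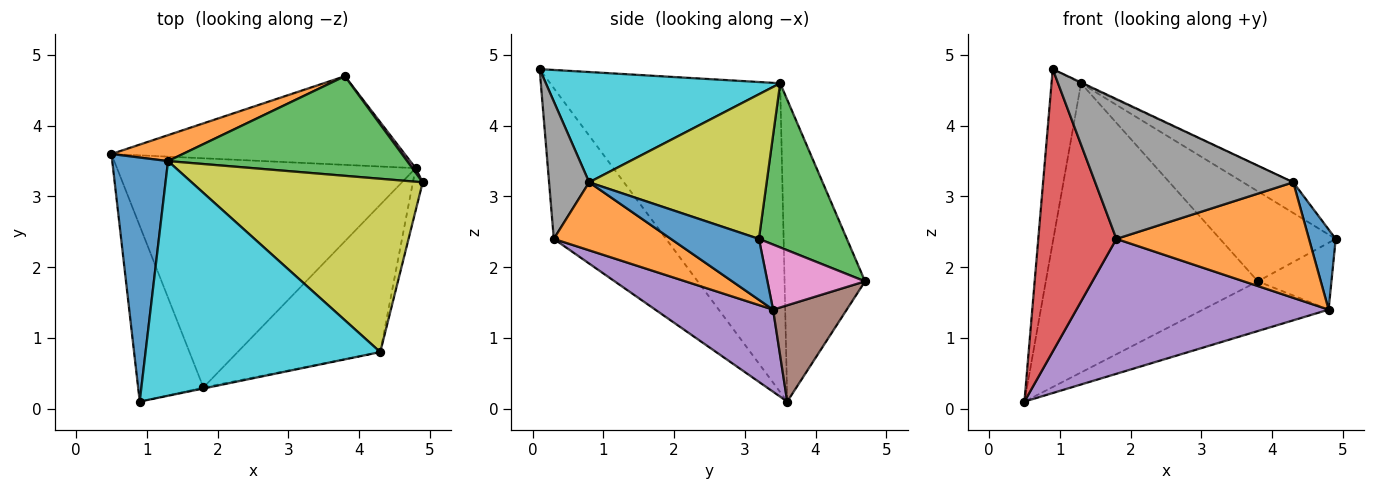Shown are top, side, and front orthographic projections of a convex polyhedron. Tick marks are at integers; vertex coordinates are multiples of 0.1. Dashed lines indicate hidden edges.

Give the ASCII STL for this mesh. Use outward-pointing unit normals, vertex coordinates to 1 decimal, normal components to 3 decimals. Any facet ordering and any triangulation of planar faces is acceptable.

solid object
 facet normal -0.976 0.125 0.176
  outer loop
   vertex 1.3 3.5 4.6
   vertex 0.5 3.6 0.1
   vertex 0.9 0.1 4.8
  endloop
 endfacet
 facet normal -0.354 0.932 0.084
  outer loop
   vertex 1.3 3.5 4.6
   vertex 3.8 4.7 1.8
   vertex 0.5 3.6 0.1
  endloop
 endfacet
 facet normal 0.454 0.597 0.661
  outer loop
   vertex 1.3 3.5 4.6
   vertex 4.9 3.2 2.4
   vertex 3.8 4.7 1.8
  endloop
 endfacet
 facet normal -0.773 -0.538 -0.335
  outer loop
   vertex 1.8 0.3 2.4
   vertex 0.9 0.1 4.8
   vertex 0.5 3.6 0.1
  endloop
 endfacet
 facet normal 0.231 -0.494 -0.839
  outer loop
   vertex 4.8 3.4 1.4
   vertex 1.8 0.3 2.4
   vertex 0.5 3.6 0.1
  endloop
 endfacet
 facet normal 0.275 0.470 -0.839
  outer loop
   vertex 4.8 3.4 1.4
   vertex 0.5 3.6 0.1
   vertex 3.8 4.7 1.8
  endloop
 endfacet
 facet normal 0.798 0.601 0.040
  outer loop
   vertex 4.8 3.4 1.4
   vertex 3.8 4.7 1.8
   vertex 4.9 3.2 2.4
  endloop
 endfacet
 facet normal 0.198 -0.980 -0.007
  outer loop
   vertex 4.3 0.8 3.2
   vertex 0.9 0.1 4.8
   vertex 1.8 0.3 2.4
  endloop
 endfacet
 facet normal 0.525 0.148 0.838
  outer loop
   vertex 4.3 0.8 3.2
   vertex 4.9 3.2 2.4
   vertex 1.3 3.5 4.6
  endloop
 endfacet
 facet normal 0.425 0.003 0.905
  outer loop
   vertex 4.3 0.8 3.2
   vertex 1.3 3.5 4.6
   vertex 0.9 0.1 4.8
  endloop
 endfacet
 facet normal 0.946 -0.287 -0.152
  outer loop
   vertex 4.3 0.8 3.2
   vertex 4.8 3.4 1.4
   vertex 4.9 3.2 2.4
  endloop
 endfacet
 facet normal 0.351 -0.578 -0.737
  outer loop
   vertex 4.3 0.8 3.2
   vertex 1.8 0.3 2.4
   vertex 4.8 3.4 1.4
  endloop
 endfacet
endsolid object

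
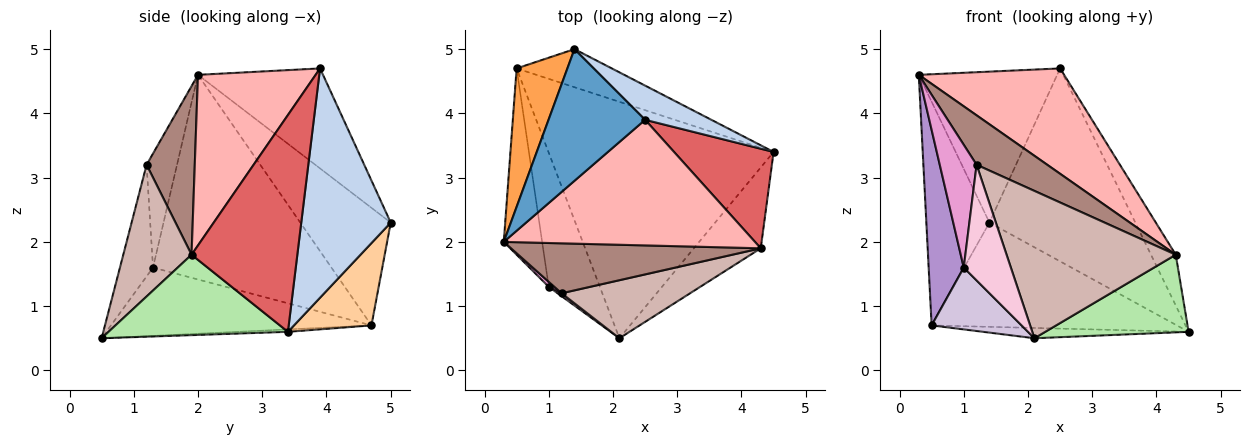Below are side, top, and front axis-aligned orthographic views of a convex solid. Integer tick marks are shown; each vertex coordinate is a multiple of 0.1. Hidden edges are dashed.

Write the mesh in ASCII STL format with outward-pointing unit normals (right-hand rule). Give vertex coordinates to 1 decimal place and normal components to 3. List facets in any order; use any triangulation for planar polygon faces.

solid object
 facet normal -0.563 0.623 0.543
  outer loop
   vertex 2.5 3.9 4.7
   vertex 1.4 5.0 2.3
   vertex 0.3 2.0 4.6
  endloop
 endfacet
 facet normal 0.517 0.843 0.149
  outer loop
   vertex 2.5 3.9 4.7
   vertex 4.5 3.4 0.6
   vertex 1.4 5.0 2.3
  endloop
 endfacet
 facet normal -0.773 0.539 0.334
  outer loop
   vertex 0.5 4.7 0.7
   vertex 0.3 2.0 4.6
   vertex 1.4 5.0 2.3
  endloop
 endfacet
 facet normal 0.284 0.901 -0.329
  outer loop
   vertex 0.5 4.7 0.7
   vertex 1.4 5.0 2.3
   vertex 4.5 3.4 0.6
  endloop
 endfacet
 facet normal -0.011 0.043 -0.999
  outer loop
   vertex 0.5 4.7 0.7
   vertex 4.5 3.4 0.6
   vertex 2.1 0.5 0.5
  endloop
 endfacet
 facet normal 0.655 -0.523 -0.545
  outer loop
   vertex 4.3 1.9 1.8
   vertex 2.1 0.5 0.5
   vertex 4.5 3.4 0.6
  endloop
 endfacet
 facet normal 0.889 0.208 0.408
  outer loop
   vertex 4.3 1.9 1.8
   vertex 4.5 3.4 0.6
   vertex 2.5 3.9 4.7
  endloop
 endfacet
 facet normal 0.462 -0.570 0.680
  outer loop
   vertex 4.3 1.9 1.8
   vertex 2.5 3.9 4.7
   vertex 0.3 2.0 4.6
  endloop
 endfacet
 facet normal -0.965 -0.190 -0.181
  outer loop
   vertex 1.0 1.3 1.6
   vertex 0.3 2.0 4.6
   vertex 0.5 4.7 0.7
  endloop
 endfacet
 facet normal -0.772 -0.266 -0.578
  outer loop
   vertex 1.0 1.3 1.6
   vertex 0.5 4.7 0.7
   vertex 2.1 0.5 0.5
  endloop
 endfacet
 facet normal 0.433 -0.634 0.641
  outer loop
   vertex 1.2 1.2 3.2
   vertex 4.3 1.9 1.8
   vertex 0.3 2.0 4.6
  endloop
 endfacet
 facet normal 0.352 -0.871 0.343
  outer loop
   vertex 1.2 1.2 3.2
   vertex 2.1 0.5 0.5
   vertex 4.3 1.9 1.8
  endloop
 endfacet
 facet normal -0.636 -0.771 0.031
  outer loop
   vertex 1.2 1.2 3.2
   vertex 0.3 2.0 4.6
   vertex 1.0 1.3 1.6
  endloop
 endfacet
 facet normal -0.574 -0.818 0.021
  outer loop
   vertex 1.2 1.2 3.2
   vertex 1.0 1.3 1.6
   vertex 2.1 0.5 0.5
  endloop
 endfacet
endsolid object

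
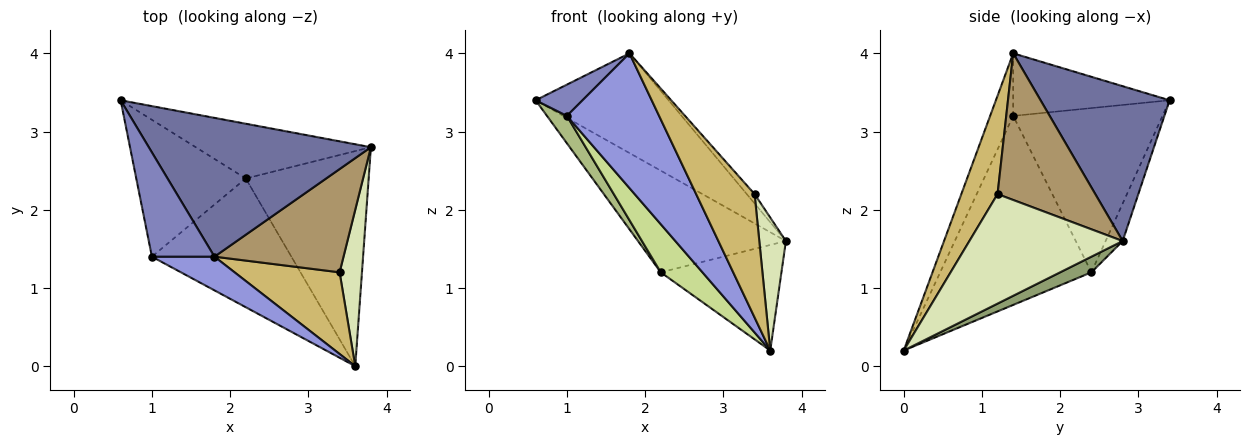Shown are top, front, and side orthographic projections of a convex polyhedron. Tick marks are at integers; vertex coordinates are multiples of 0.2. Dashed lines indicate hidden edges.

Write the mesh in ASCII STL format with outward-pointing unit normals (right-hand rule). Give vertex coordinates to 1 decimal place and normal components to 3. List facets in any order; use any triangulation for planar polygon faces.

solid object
 facet normal 0.493 0.508 0.707
  outer loop
   vertex 1.8 1.4 4.0
   vertex 3.8 2.8 1.6
   vertex 0.6 3.4 3.4
  endloop
 endfacet
 facet normal -0.692 -0.208 0.692
  outer loop
   vertex 1.0 1.4 3.2
   vertex 1.8 1.4 4.0
   vertex 0.6 3.4 3.4
  endloop
 endfacet
 facet normal -0.236 -0.943 0.236
  outer loop
   vertex 1.0 1.4 3.2
   vertex 3.6 0.0 0.2
   vertex 1.8 1.4 4.0
  endloop
 endfacet
 facet normal -0.101 0.876 -0.472
  outer loop
   vertex 2.2 2.4 1.2
   vertex 0.6 3.4 3.4
   vertex 3.8 2.8 1.6
  endloop
 endfacet
 facet normal 0.114 0.438 -0.892
  outer loop
   vertex 2.2 2.4 1.2
   vertex 3.8 2.8 1.6
   vertex 3.6 0.0 0.2
  endloop
 endfacet
 facet normal -0.827 -0.110 -0.551
  outer loop
   vertex 2.2 2.4 1.2
   vertex 1.0 1.4 3.2
   vertex 0.6 3.4 3.4
  endloop
 endfacet
 facet normal -0.786 -0.217 -0.580
  outer loop
   vertex 2.2 2.4 1.2
   vertex 3.6 0.0 0.2
   vertex 1.0 1.4 3.2
  endloop
 endfacet
 facet normal 0.966 -0.168 0.197
  outer loop
   vertex 3.4 1.2 2.2
   vertex 3.6 0.0 0.2
   vertex 3.8 2.8 1.6
  endloop
 endfacet
 facet normal 0.749 0.060 0.659
  outer loop
   vertex 3.4 1.2 2.2
   vertex 3.8 2.8 1.6
   vertex 1.8 1.4 4.0
  endloop
 endfacet
 facet normal 0.459 -0.741 0.490
  outer loop
   vertex 3.4 1.2 2.2
   vertex 1.8 1.4 4.0
   vertex 3.6 0.0 0.2
  endloop
 endfacet
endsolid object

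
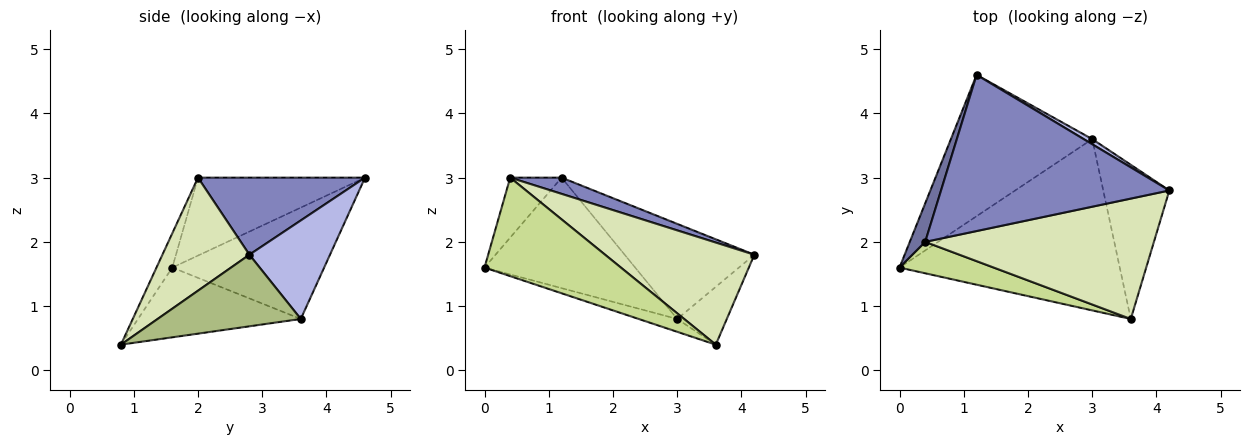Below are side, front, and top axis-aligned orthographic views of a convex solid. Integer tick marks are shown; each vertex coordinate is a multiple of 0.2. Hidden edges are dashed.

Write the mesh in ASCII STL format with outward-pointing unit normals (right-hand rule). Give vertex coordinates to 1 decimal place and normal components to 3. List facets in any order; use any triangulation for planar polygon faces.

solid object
 facet normal -0.939 0.289 0.186
  outer loop
   vertex 0.4 2.0 3.0
   vertex 1.2 4.6 3.0
   vertex 0.0 1.6 1.6
  endloop
 endfacet
 facet normal 0.318 -0.098 0.943
  outer loop
   vertex 0.4 2.0 3.0
   vertex 4.2 2.8 1.8
   vertex 1.2 4.6 3.0
  endloop
 endfacet
 facet normal -0.527 0.523 -0.669
  outer loop
   vertex 3.0 3.6 0.8
   vertex 0.0 1.6 1.6
   vertex 1.2 4.6 3.0
  endloop
 endfacet
 facet normal 0.527 0.848 0.046
  outer loop
   vertex 3.0 3.6 0.8
   vertex 1.2 4.6 3.0
   vertex 4.2 2.8 1.8
  endloop
 endfacet
 facet normal -0.301 0.071 -0.951
  outer loop
   vertex 3.6 0.8 0.4
   vertex 0.0 1.6 1.6
   vertex 3.0 3.6 0.8
  endloop
 endfacet
 facet normal 0.712 0.247 -0.657
  outer loop
   vertex 3.6 0.8 0.4
   vertex 3.0 3.6 0.8
   vertex 4.2 2.8 1.8
  endloop
 endfacet
 facet normal -0.110 -0.947 0.302
  outer loop
   vertex 3.6 0.8 0.4
   vertex 0.4 2.0 3.0
   vertex 0.0 1.6 1.6
  endloop
 endfacet
 facet normal 0.353 -0.605 0.714
  outer loop
   vertex 3.6 0.8 0.4
   vertex 4.2 2.8 1.8
   vertex 0.4 2.0 3.0
  endloop
 endfacet
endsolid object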